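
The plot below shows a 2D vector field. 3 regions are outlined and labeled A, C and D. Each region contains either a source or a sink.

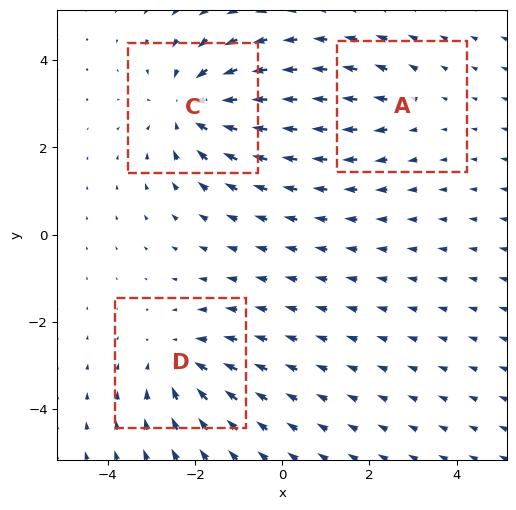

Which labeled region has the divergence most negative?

Divergence at each region's feature centre — A: about +2, C: about -4, D: about -3. Region C is most negative.

C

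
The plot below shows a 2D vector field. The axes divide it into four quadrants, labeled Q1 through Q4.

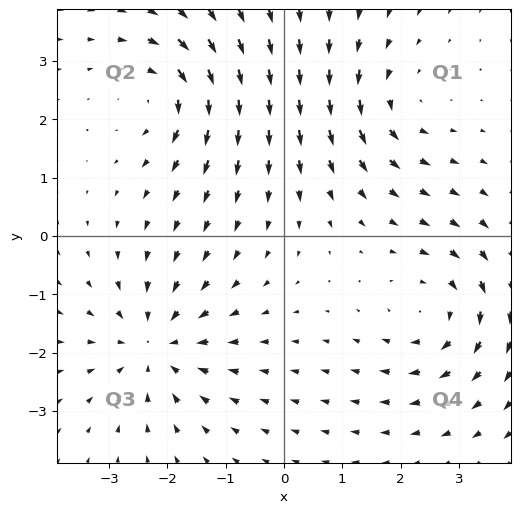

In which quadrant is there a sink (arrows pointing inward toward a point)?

The sink sits at approximately (-2.2, -1.9), which lies in quadrant Q3. The divergence there is about -4, negative as expected for a sink.

Q3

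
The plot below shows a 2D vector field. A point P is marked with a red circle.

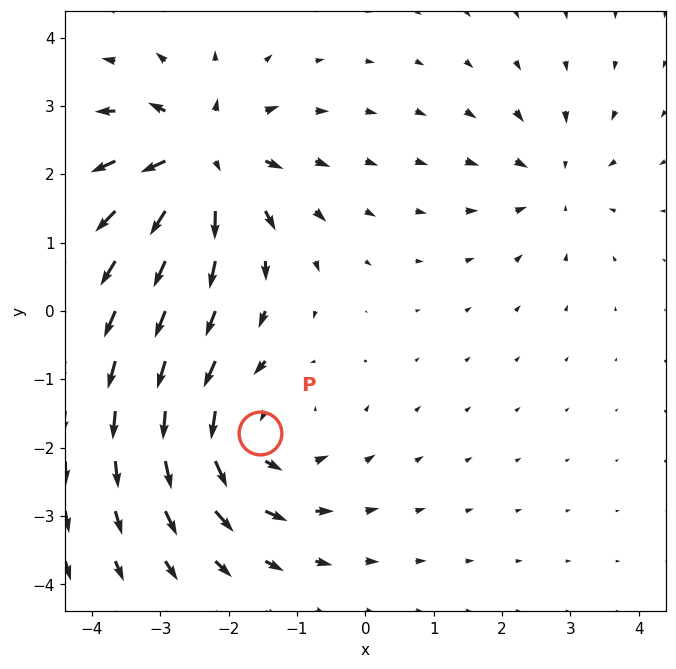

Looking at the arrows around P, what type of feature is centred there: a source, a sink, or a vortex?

vortex

At P (-1.5, -1.8) the arrows circulate counterclockwise. Divergence ≈0, curl about +4 — near-zero divergence with nonzero curl is a vortex.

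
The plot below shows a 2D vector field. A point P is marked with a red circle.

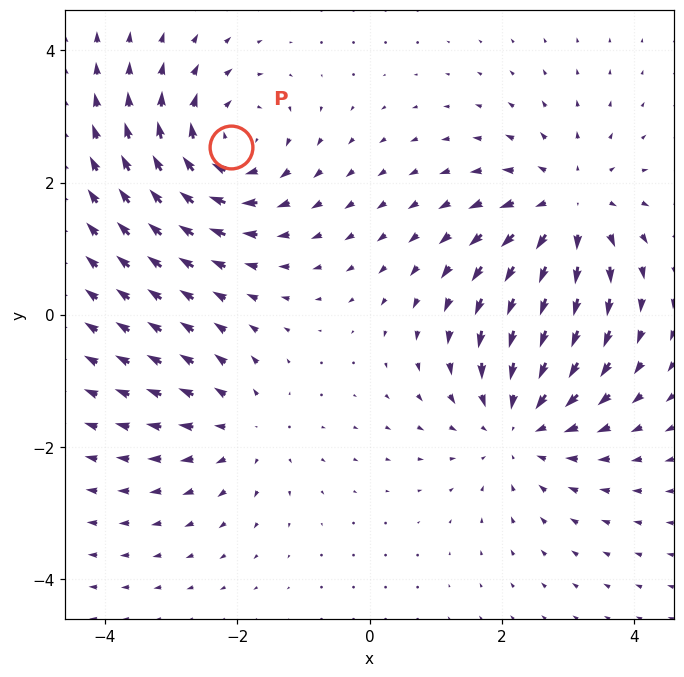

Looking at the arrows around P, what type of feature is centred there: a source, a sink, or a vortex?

At P (-2.1, 2.5) the arrows circulate clockwise. Divergence ≈0, curl about -5 — near-zero divergence with nonzero curl is a vortex.

vortex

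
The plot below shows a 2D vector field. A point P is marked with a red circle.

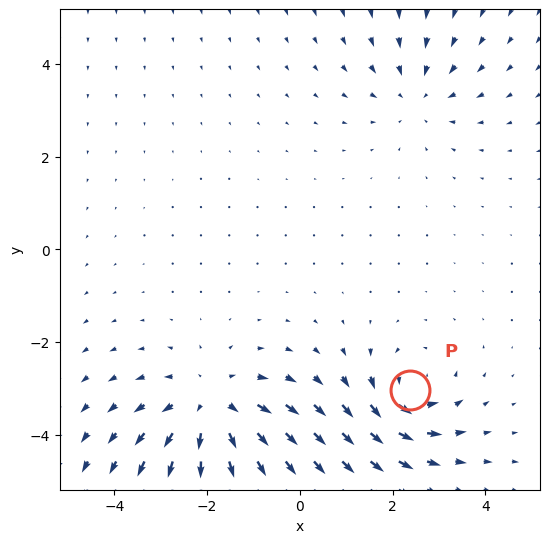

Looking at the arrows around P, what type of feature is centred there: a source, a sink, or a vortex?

vortex

At P (2.4, -3.0) the arrows circulate counterclockwise. Divergence ≈0, curl about +4 — near-zero divergence with nonzero curl is a vortex.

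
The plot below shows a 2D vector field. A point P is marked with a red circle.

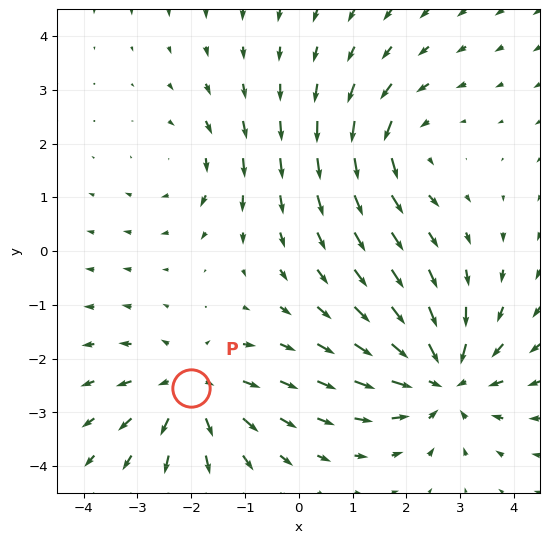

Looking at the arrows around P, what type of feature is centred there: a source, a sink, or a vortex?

At P (-2.0, -2.6) the arrows spread outward. Divergence about +4, curl ≈0 — positive divergence with near-zero curl is a source.

source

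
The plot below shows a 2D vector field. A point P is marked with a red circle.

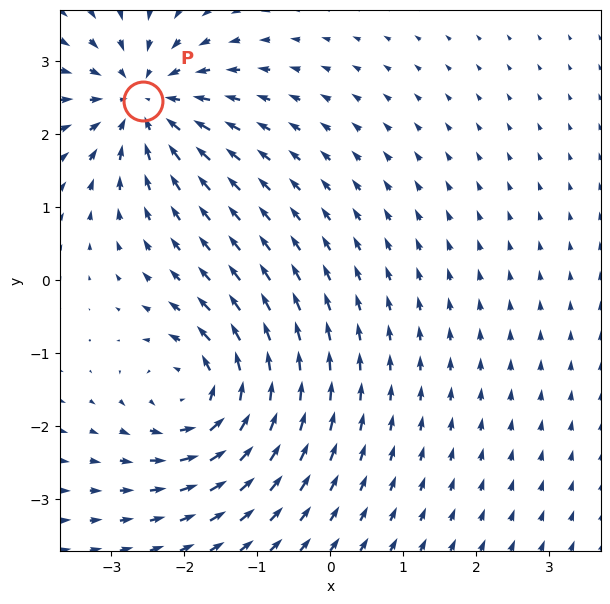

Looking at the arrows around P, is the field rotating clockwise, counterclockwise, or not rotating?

Near P at (-2.6, 2.4) the arrows show no circulation. The curl there is ≈0.

not rotating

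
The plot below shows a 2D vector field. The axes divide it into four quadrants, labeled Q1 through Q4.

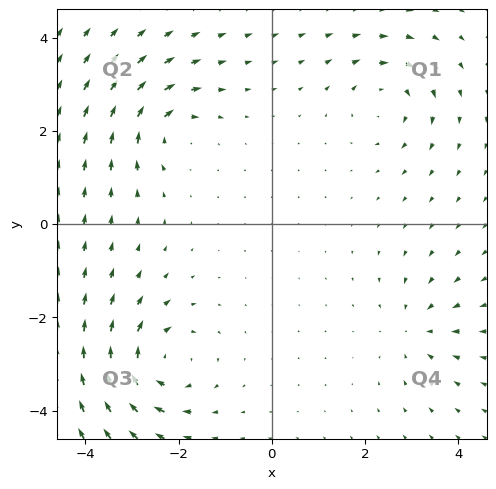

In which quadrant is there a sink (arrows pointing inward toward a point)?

Q4

The sink sits at approximately (3.1, -2.3), which lies in quadrant Q4. The divergence there is about -3, negative as expected for a sink.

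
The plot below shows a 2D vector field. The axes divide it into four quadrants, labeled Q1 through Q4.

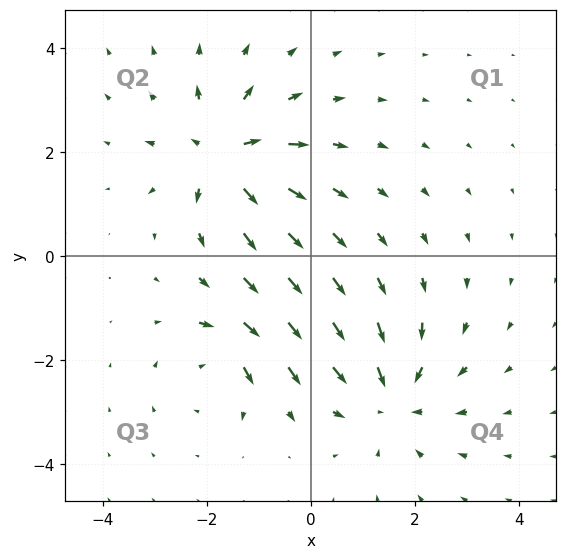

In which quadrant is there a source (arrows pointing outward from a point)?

Q2

The source sits at approximately (-1.7, 1.9), which lies in quadrant Q2. The divergence there is about +6, positive as expected for a source.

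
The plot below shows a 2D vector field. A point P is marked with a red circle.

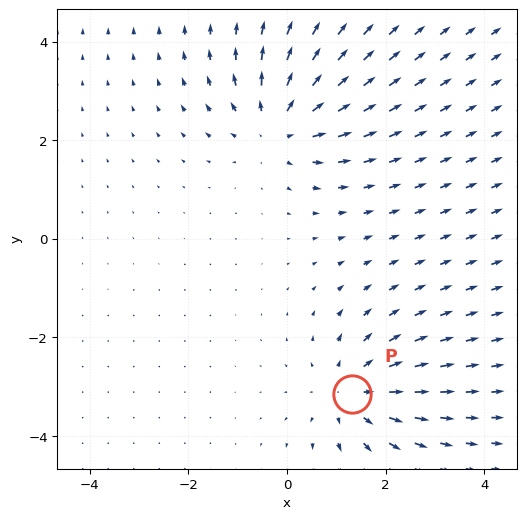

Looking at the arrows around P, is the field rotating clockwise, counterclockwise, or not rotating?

Near P at (1.3, -3.1) the arrows show no circulation. The curl there is ≈0.

not rotating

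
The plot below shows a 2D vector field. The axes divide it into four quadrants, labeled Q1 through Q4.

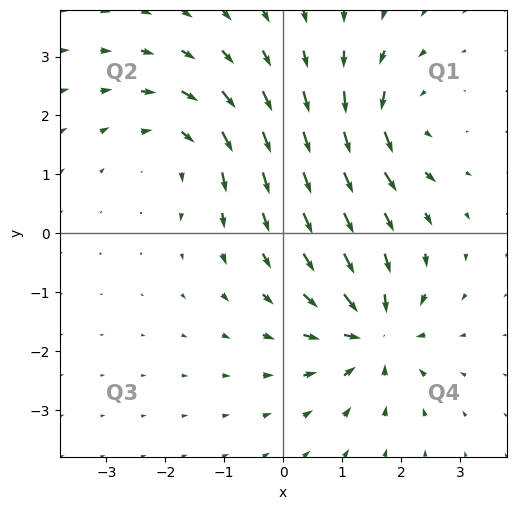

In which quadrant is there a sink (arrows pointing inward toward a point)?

Q4

The sink sits at approximately (1.5, -1.7), which lies in quadrant Q4. The divergence there is about -6, negative as expected for a sink.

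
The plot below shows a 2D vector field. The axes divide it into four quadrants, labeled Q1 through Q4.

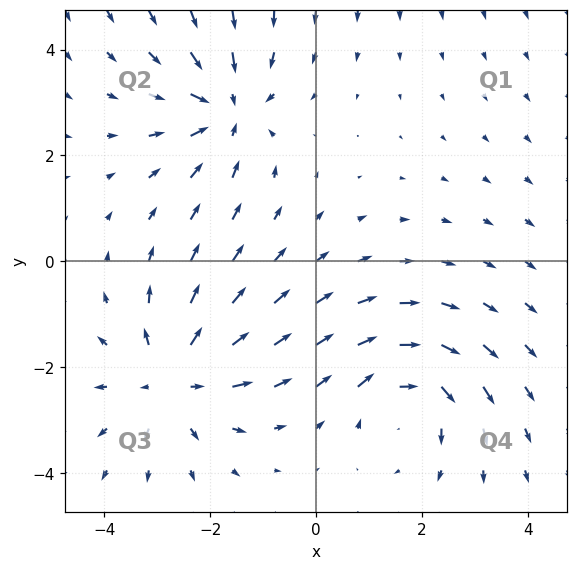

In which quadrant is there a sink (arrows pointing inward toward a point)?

Q2

The sink sits at approximately (-1.7, 2.9), which lies in quadrant Q2. The divergence there is about -4, negative as expected for a sink.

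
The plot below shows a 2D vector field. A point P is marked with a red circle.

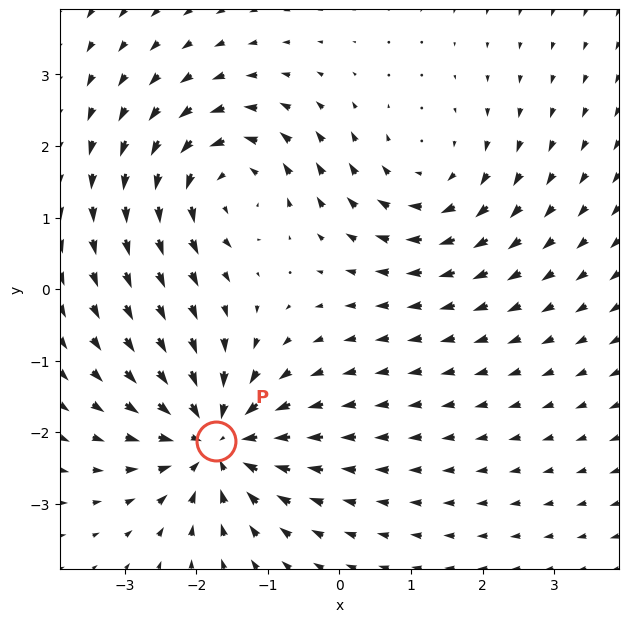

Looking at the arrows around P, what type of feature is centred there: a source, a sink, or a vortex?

sink

At P (-1.7, -2.1) the arrows converge inward. Divergence about -5, curl ≈0 — negative divergence with near-zero curl is a sink.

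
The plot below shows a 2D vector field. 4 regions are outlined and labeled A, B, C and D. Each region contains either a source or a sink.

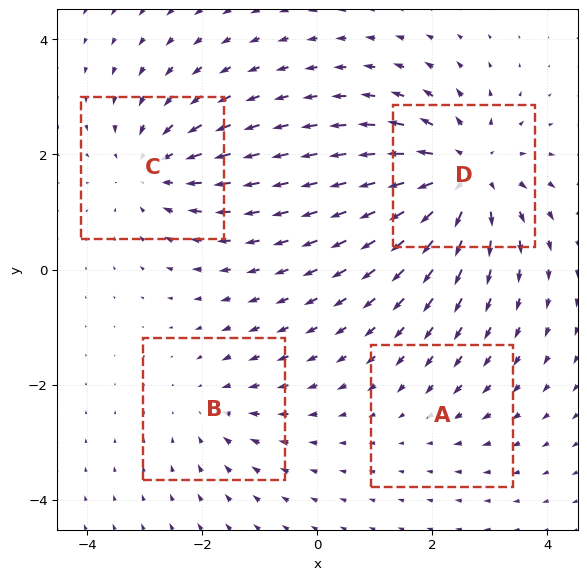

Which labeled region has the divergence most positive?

Divergence at each region's feature centre — A: about -2, B: about -3, C: about -4, D: about +7. Region D is most positive.

D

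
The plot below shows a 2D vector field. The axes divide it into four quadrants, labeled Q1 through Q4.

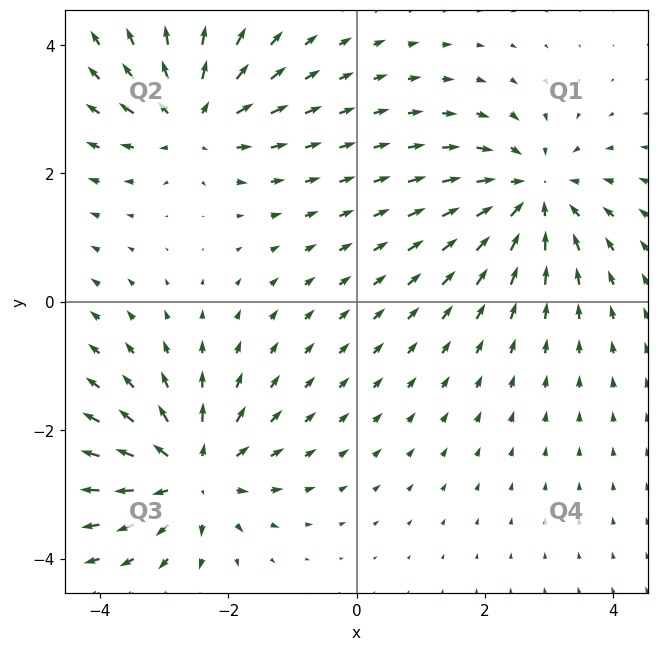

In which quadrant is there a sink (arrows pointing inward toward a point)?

Q1

The sink sits at approximately (2.8, 1.7), which lies in quadrant Q1. The divergence there is about -5, negative as expected for a sink.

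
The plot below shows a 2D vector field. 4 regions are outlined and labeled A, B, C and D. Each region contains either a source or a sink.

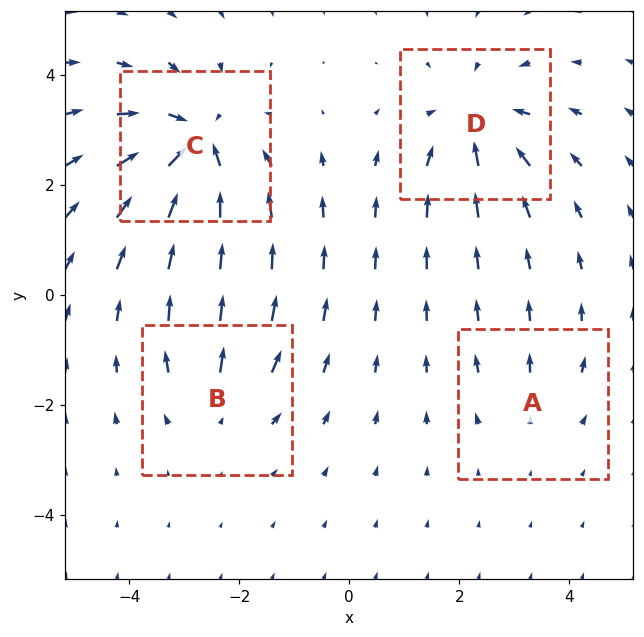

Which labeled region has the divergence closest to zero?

A

Divergence at each region's feature centre — A: about +2, B: about +3, C: about -7, D: about -5. Region A is closest to zero.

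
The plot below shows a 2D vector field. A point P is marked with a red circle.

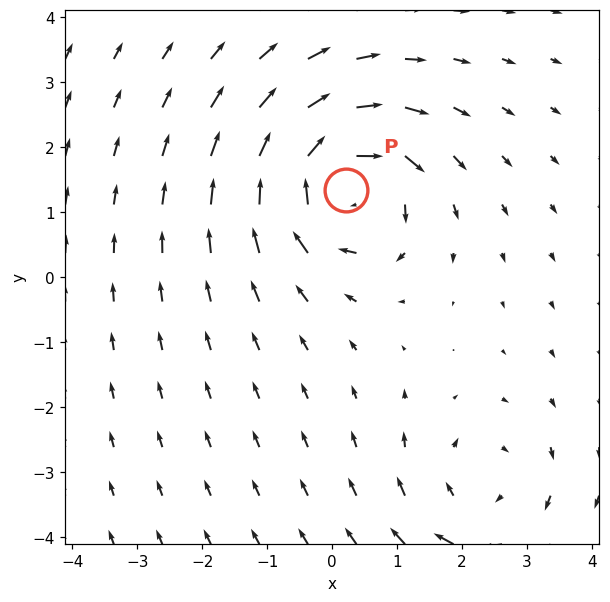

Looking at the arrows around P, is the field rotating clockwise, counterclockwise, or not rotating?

clockwise

Near P at (0.2, 1.4) the arrows circulate clockwise. The curl (z-component) there is about -6; negative curl means clockwise rotation.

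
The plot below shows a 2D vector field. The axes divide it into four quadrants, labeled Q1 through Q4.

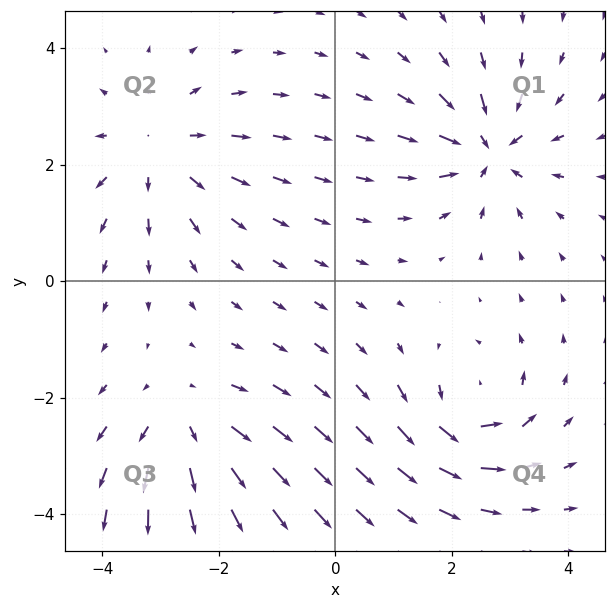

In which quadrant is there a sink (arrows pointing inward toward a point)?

Q1

The sink sits at approximately (2.6, 2.3), which lies in quadrant Q1. The divergence there is about -5, negative as expected for a sink.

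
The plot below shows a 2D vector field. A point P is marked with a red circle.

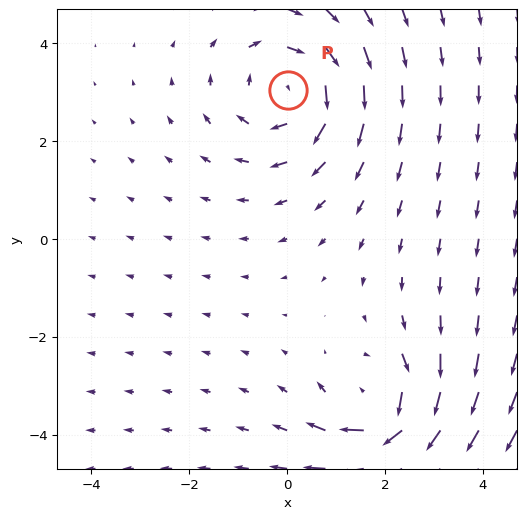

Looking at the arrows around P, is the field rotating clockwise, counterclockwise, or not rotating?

clockwise

Near P at (0.0, 3.0) the arrows circulate clockwise. The curl (z-component) there is about -3; negative curl means clockwise rotation.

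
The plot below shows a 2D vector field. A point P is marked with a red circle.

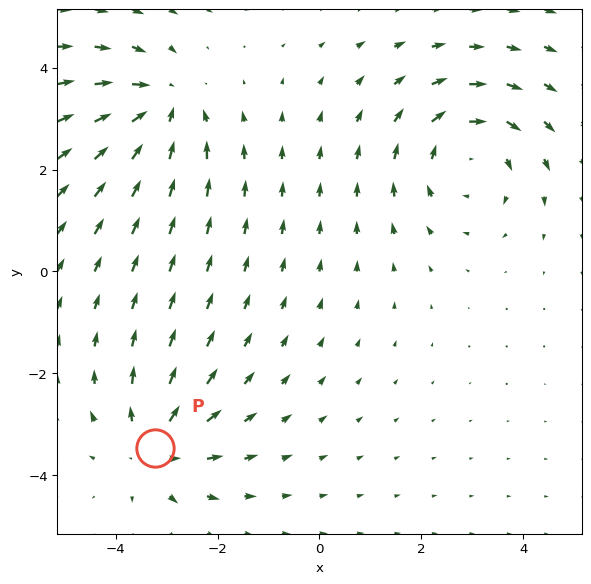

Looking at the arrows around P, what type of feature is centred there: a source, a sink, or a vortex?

source

At P (-3.2, -3.5) the arrows spread outward. Divergence about +4, curl ≈0 — positive divergence with near-zero curl is a source.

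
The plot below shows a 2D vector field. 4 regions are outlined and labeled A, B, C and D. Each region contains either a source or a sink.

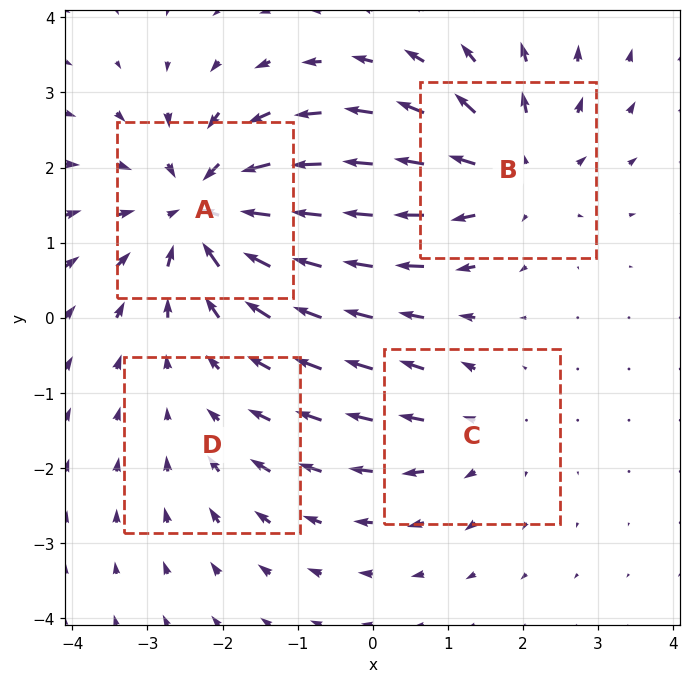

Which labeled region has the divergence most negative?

A

Divergence at each region's feature centre — A: about -7, B: about +5, C: about +3, D: about -2. Region A is most negative.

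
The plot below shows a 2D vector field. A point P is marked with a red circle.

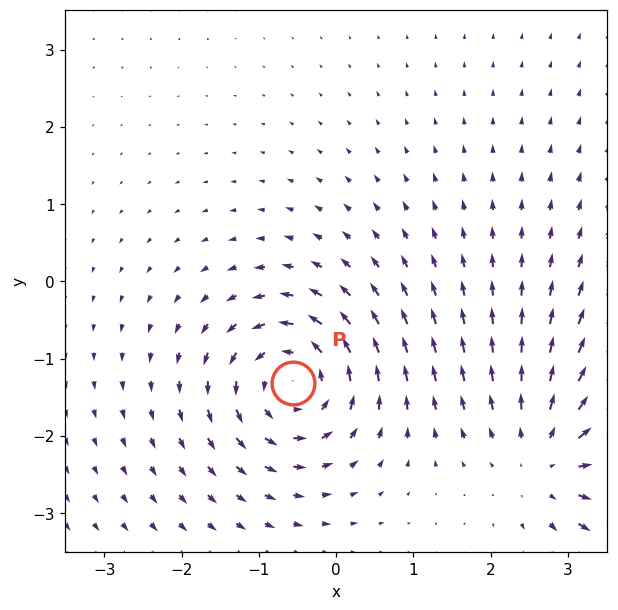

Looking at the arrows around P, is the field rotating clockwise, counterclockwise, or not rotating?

Near P at (-0.6, -1.3) the arrows circulate counterclockwise. The curl (z-component) there is about +7; positive curl means counterclockwise rotation.

counterclockwise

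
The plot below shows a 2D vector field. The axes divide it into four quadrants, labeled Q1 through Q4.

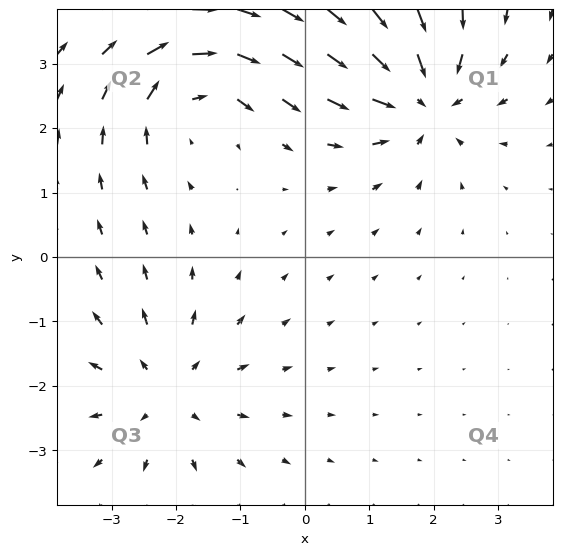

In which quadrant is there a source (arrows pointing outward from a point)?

Q3

The source sits at approximately (-2.2, -2.1), which lies in quadrant Q3. The divergence there is about +4, positive as expected for a source.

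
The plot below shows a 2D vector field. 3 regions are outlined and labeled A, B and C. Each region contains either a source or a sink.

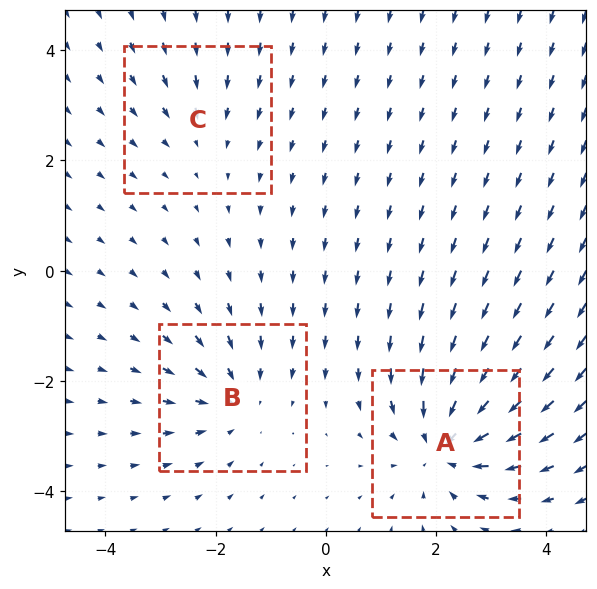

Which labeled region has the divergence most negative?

A

Divergence at each region's feature centre — A: about -5, B: about -3, C: about -2. Region A is most negative.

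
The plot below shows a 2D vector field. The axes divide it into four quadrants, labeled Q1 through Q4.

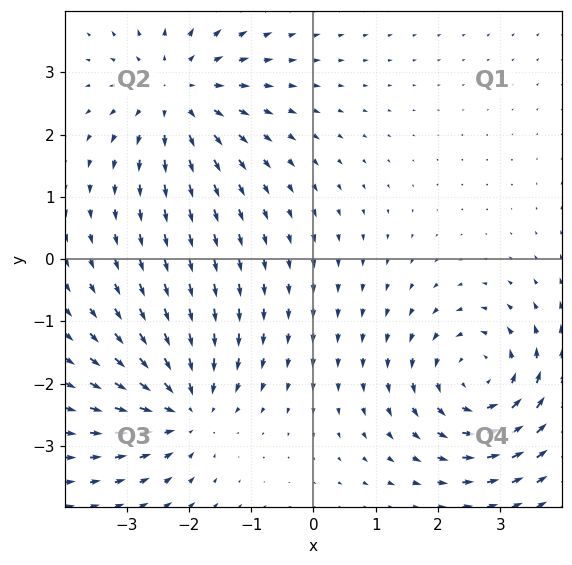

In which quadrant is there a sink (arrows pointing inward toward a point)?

Q3

The sink sits at approximately (-2.1, -2.4), which lies in quadrant Q3. The divergence there is about -3, negative as expected for a sink.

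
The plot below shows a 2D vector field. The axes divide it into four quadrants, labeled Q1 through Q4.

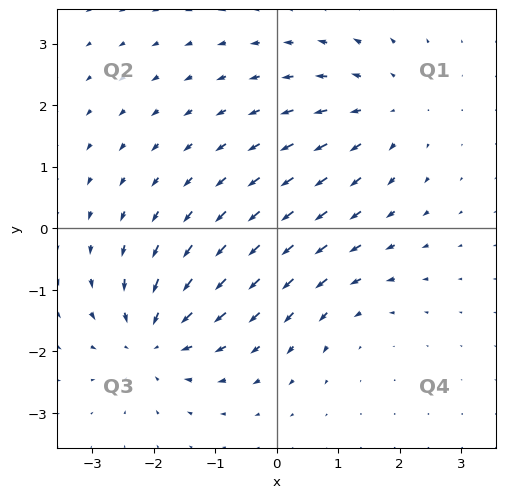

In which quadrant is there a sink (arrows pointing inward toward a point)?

The sink sits at approximately (-2.0, -1.8), which lies in quadrant Q3. The divergence there is about -6, negative as expected for a sink.

Q3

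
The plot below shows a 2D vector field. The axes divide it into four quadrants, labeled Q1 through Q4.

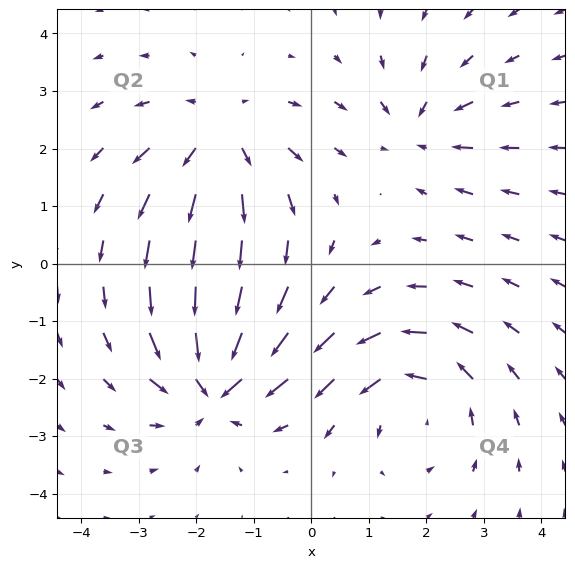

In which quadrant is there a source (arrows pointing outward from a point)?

The source sits at approximately (-1.6, 2.2), which lies in quadrant Q2. The divergence there is about +4, positive as expected for a source.

Q2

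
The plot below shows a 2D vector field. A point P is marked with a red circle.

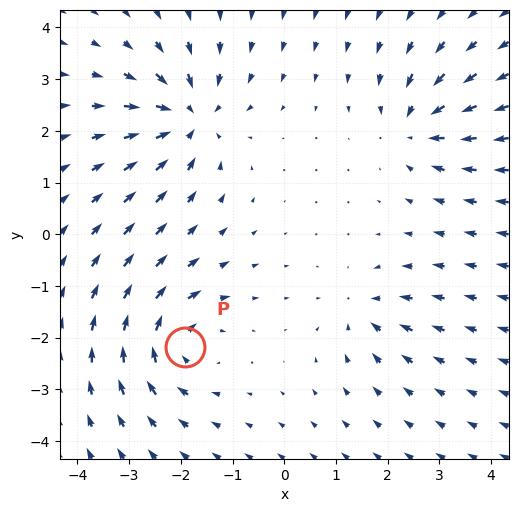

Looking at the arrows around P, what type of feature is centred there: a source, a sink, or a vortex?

At P (-1.9, -2.2) the arrows circulate clockwise. Divergence ≈0, curl about -5 — near-zero divergence with nonzero curl is a vortex.

vortex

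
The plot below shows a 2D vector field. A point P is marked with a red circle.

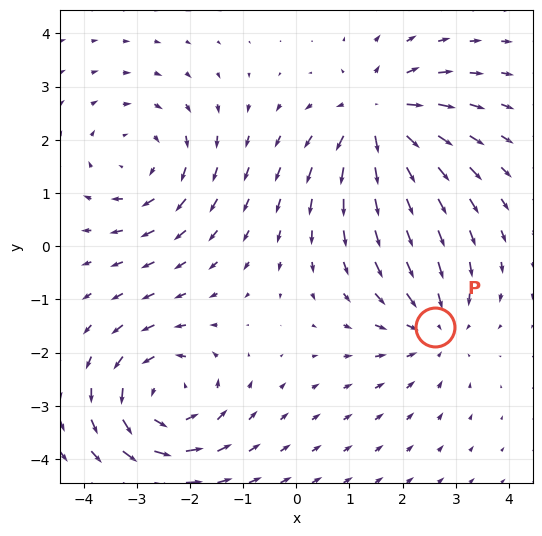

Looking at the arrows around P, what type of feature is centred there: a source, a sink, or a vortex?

sink

At P (2.6, -1.5) the arrows converge inward. Divergence about -3, curl ≈0 — negative divergence with near-zero curl is a sink.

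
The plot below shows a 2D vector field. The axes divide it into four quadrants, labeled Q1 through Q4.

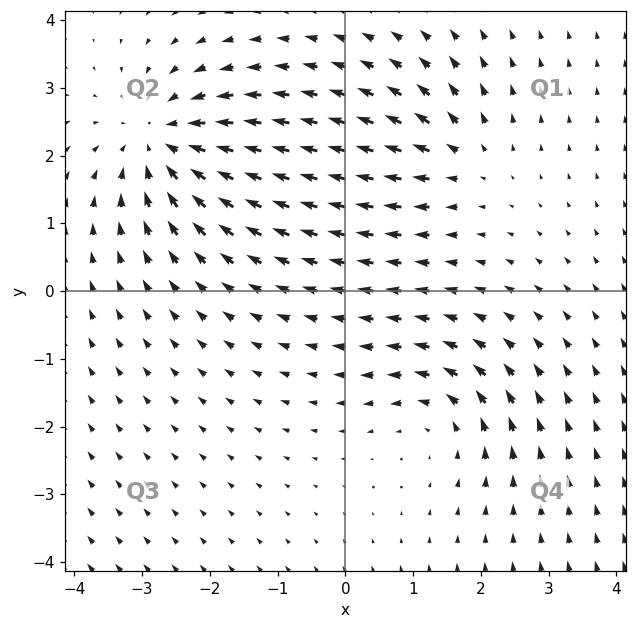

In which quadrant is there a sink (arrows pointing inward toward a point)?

The sink sits at approximately (-2.7, 2.2), which lies in quadrant Q2. The divergence there is about -5, negative as expected for a sink.

Q2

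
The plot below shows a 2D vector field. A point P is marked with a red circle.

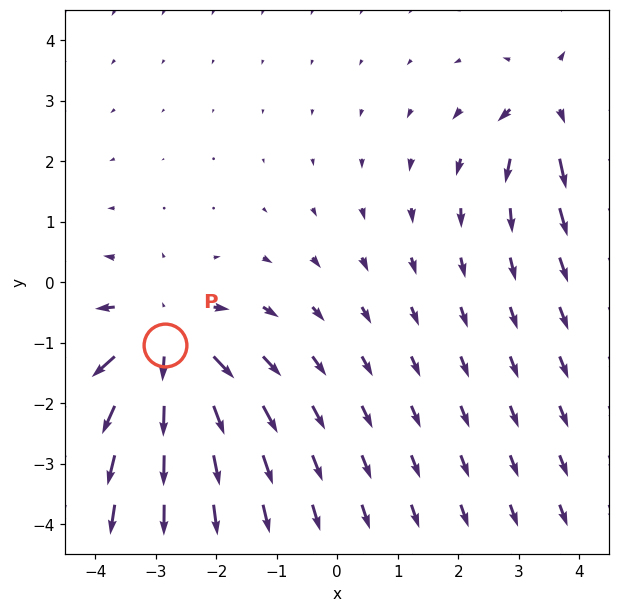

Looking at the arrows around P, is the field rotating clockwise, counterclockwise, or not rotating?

not rotating

Near P at (-2.9, -1.0) the arrows show no circulation. The curl there is ≈0.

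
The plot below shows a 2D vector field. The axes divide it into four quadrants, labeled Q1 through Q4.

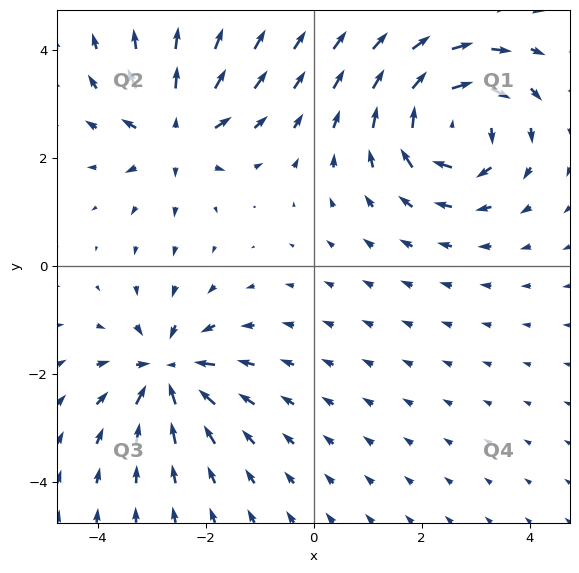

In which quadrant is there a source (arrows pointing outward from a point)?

The source sits at approximately (-2.6, 2.5), which lies in quadrant Q2. The divergence there is about +5, positive as expected for a source.

Q2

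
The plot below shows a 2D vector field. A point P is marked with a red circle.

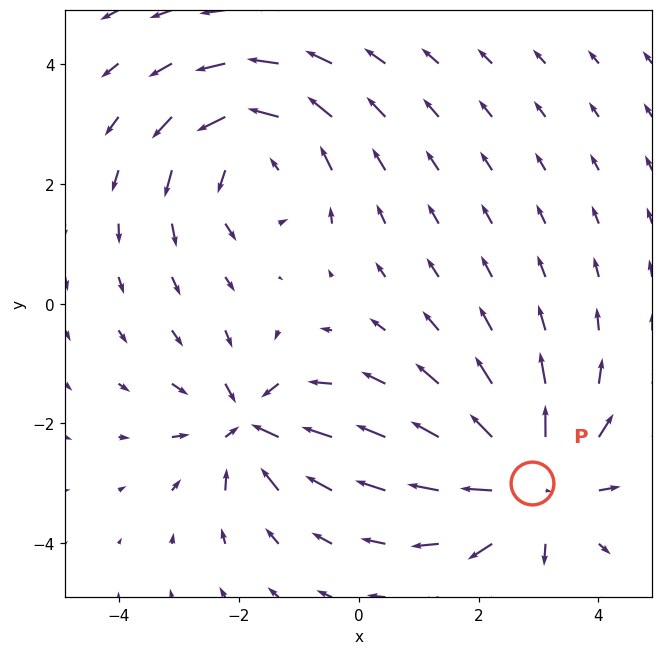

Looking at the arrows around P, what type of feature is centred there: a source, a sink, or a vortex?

source

At P (2.9, -3.0) the arrows spread outward. Divergence about +5, curl ≈0 — positive divergence with near-zero curl is a source.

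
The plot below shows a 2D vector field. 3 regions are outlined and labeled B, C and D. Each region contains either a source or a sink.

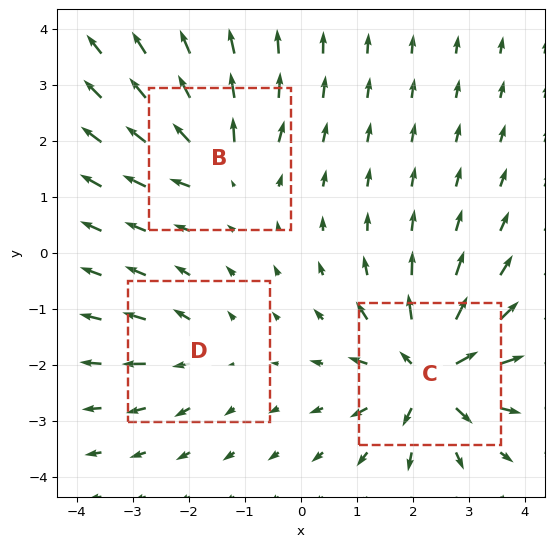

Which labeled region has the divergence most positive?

Divergence at each region's feature centre — B: about +4, C: about +6, D: about +3. Region C is most positive.

C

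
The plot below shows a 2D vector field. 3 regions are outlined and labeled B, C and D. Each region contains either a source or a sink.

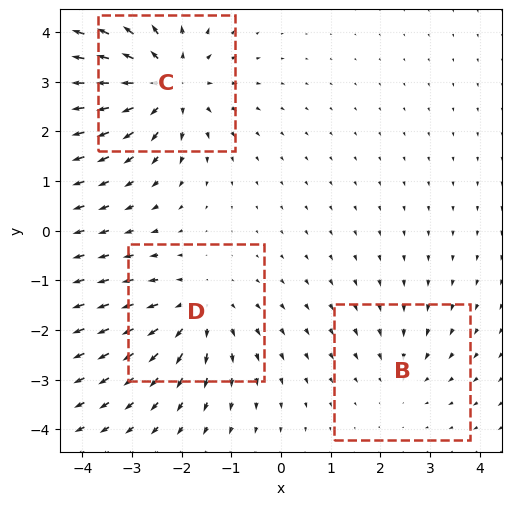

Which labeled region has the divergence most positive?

C

Divergence at each region's feature centre — B: about -2, C: about +5, D: about +3. Region C is most positive.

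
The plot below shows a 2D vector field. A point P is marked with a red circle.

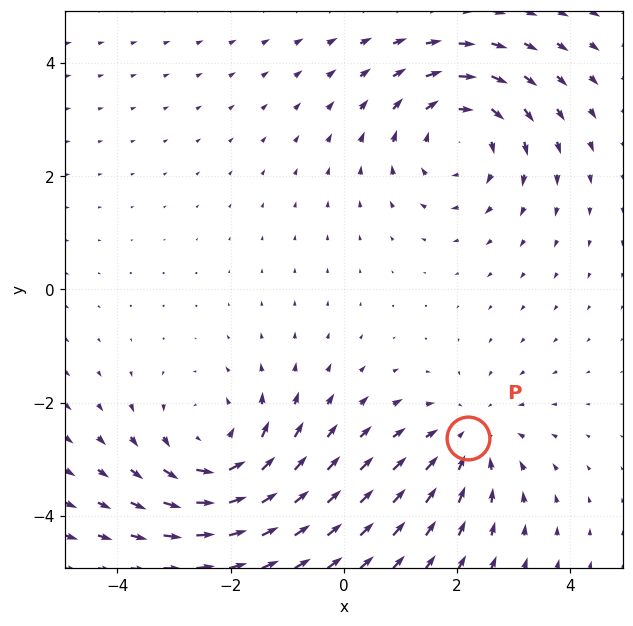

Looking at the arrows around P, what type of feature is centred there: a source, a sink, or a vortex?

At P (2.2, -2.6) the arrows converge inward. Divergence about -3, curl ≈0 — negative divergence with near-zero curl is a sink.

sink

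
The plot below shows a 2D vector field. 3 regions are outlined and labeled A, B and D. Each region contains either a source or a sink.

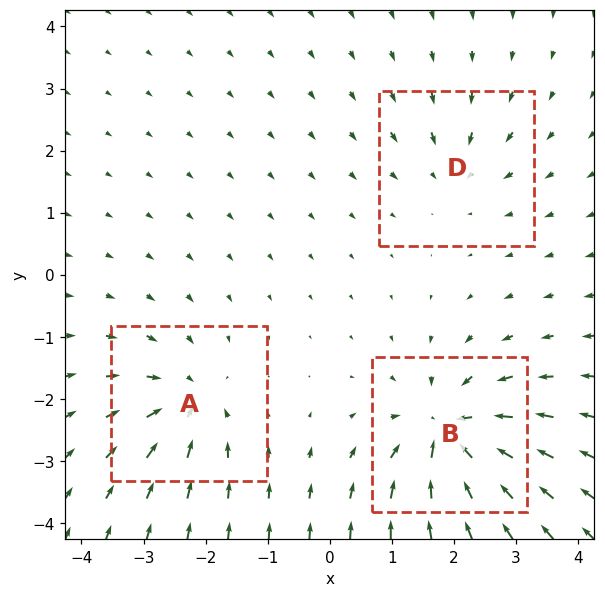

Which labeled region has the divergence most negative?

B

Divergence at each region's feature centre — A: about -4, B: about -6, D: about -3. Region B is most negative.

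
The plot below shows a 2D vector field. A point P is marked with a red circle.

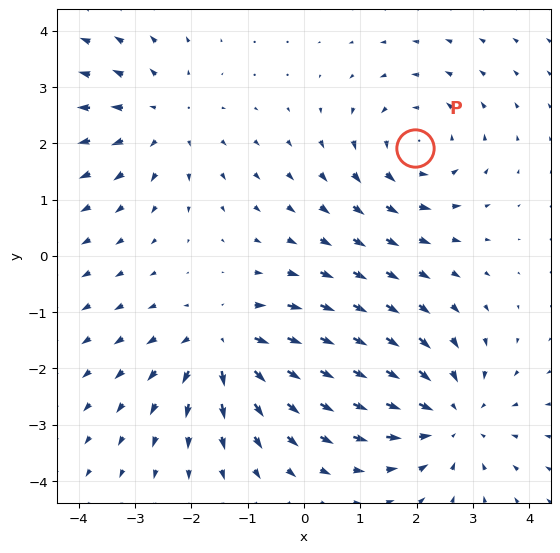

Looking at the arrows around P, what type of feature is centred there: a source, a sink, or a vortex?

vortex

At P (2.0, 1.9) the arrows circulate counterclockwise. Divergence ≈0, curl about +3 — near-zero divergence with nonzero curl is a vortex.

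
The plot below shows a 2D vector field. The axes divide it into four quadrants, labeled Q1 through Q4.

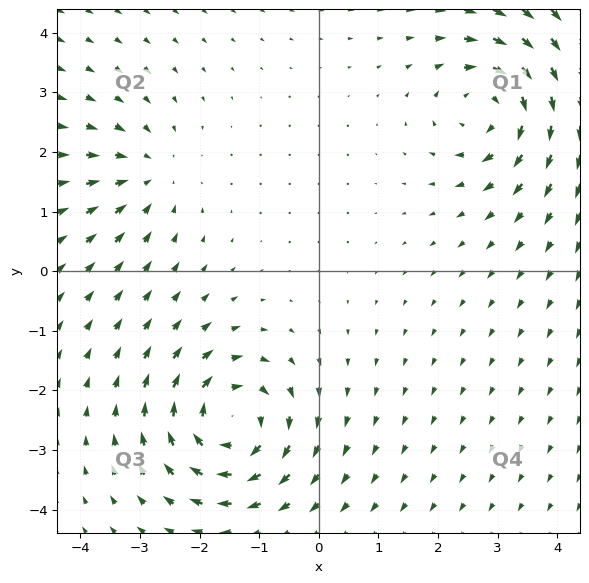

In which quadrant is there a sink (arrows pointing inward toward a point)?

Q2

The sink sits at approximately (-2.9, 1.6), which lies in quadrant Q2. The divergence there is about -3, negative as expected for a sink.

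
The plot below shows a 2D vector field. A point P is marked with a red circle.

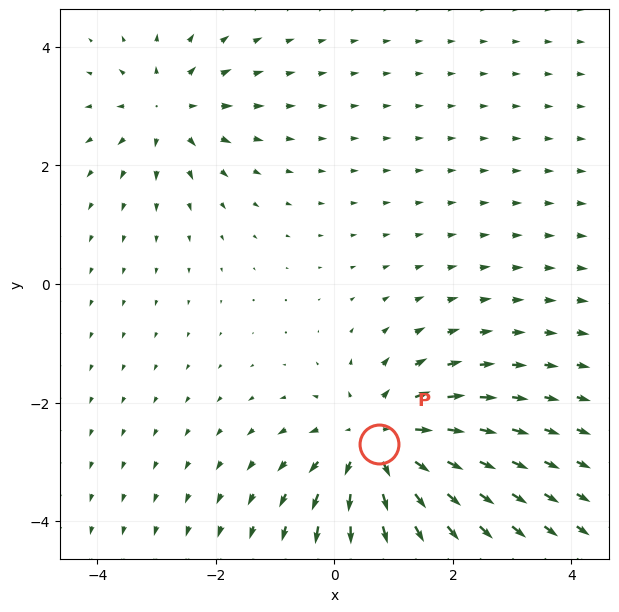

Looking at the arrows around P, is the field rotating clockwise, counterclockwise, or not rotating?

Near P at (0.8, -2.7) the arrows show no circulation. The curl there is ≈0.

not rotating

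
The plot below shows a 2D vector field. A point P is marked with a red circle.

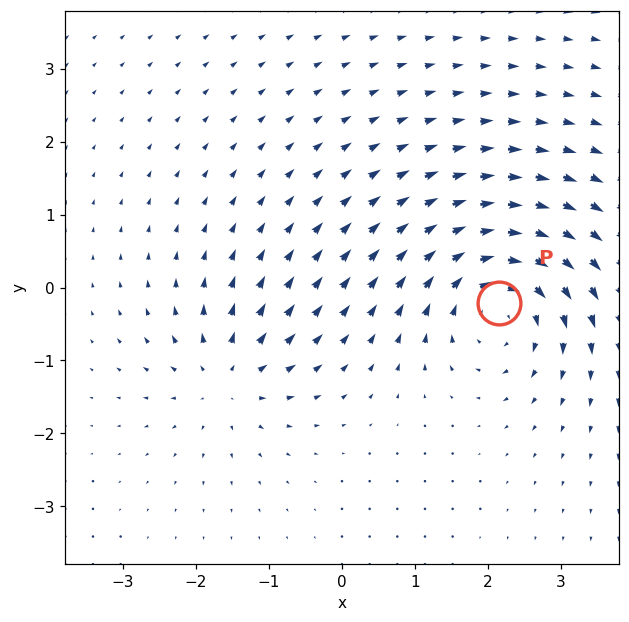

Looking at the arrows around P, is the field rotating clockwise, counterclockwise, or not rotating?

Near P at (2.2, -0.2) the arrows circulate clockwise. The curl (z-component) there is about -6; negative curl means clockwise rotation.

clockwise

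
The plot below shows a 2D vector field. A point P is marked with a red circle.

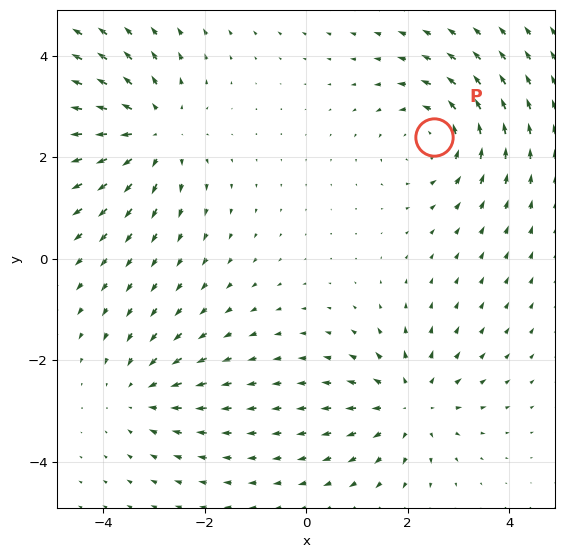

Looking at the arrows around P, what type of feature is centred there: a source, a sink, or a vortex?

At P (2.5, 2.4) the arrows circulate counterclockwise. Divergence ≈0, curl about +4 — near-zero divergence with nonzero curl is a vortex.

vortex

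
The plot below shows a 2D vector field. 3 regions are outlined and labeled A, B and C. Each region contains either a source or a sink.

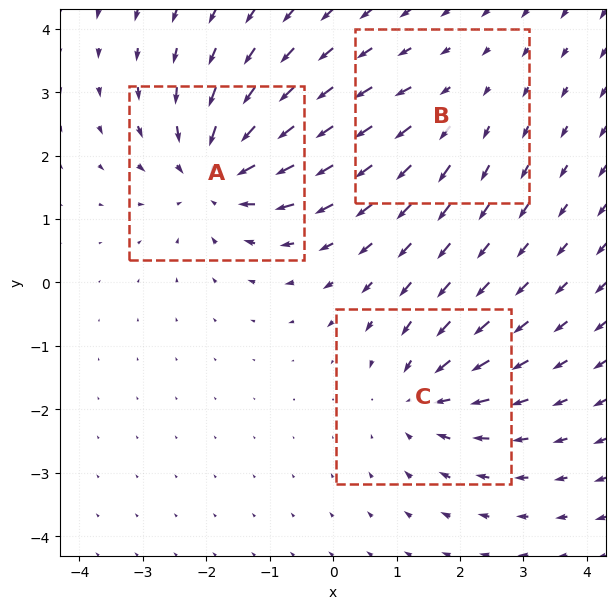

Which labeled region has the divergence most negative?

A

Divergence at each region's feature centre — A: about -5, B: about +2, C: about -3. Region A is most negative.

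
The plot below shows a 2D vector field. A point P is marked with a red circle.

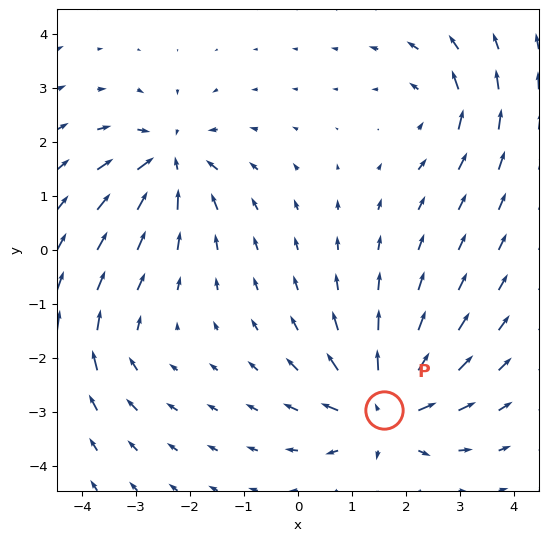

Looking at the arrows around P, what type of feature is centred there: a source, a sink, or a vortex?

At P (1.6, -3.0) the arrows spread outward. Divergence about +6, curl ≈0 — positive divergence with near-zero curl is a source.

source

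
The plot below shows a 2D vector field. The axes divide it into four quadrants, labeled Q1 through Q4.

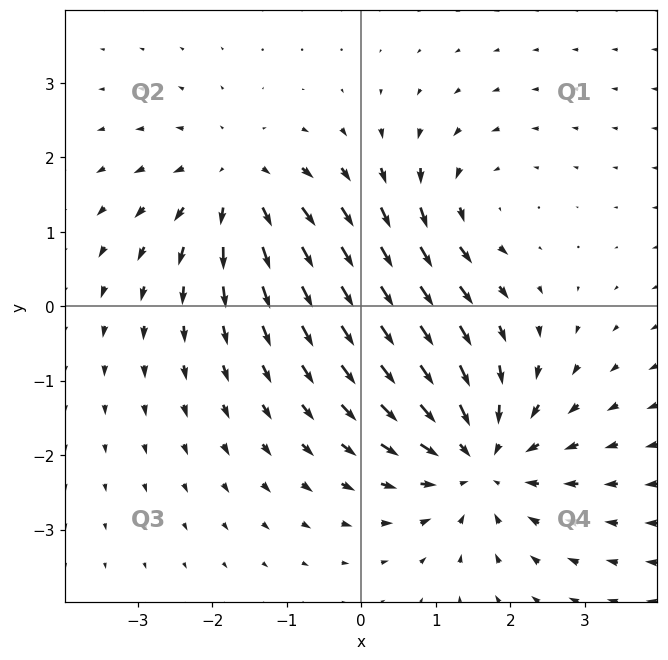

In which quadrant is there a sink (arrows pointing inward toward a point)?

Q4

The sink sits at approximately (1.6, -2.1), which lies in quadrant Q4. The divergence there is about -4, negative as expected for a sink.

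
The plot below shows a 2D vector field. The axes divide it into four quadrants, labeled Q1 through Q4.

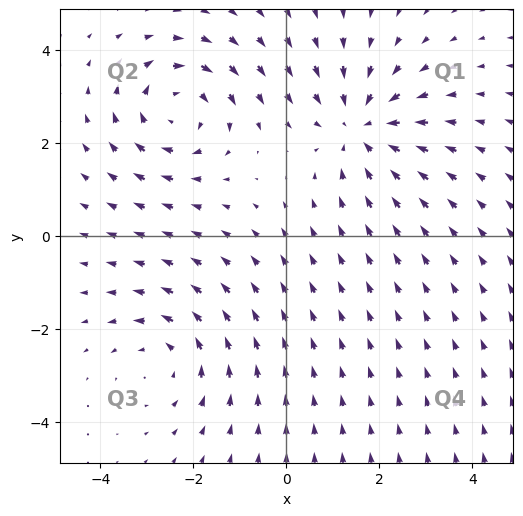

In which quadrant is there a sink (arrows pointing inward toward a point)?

Q1

The sink sits at approximately (1.6, 2.3), which lies in quadrant Q1. The divergence there is about -4, negative as expected for a sink.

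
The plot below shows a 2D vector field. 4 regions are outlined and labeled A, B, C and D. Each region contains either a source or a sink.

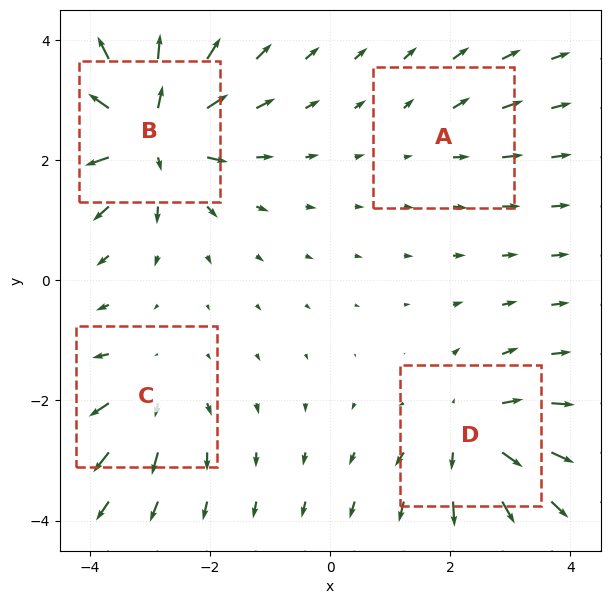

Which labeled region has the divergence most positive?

Divergence at each region's feature centre — A: about +2, B: about +8, C: about +4, D: about +6. Region B is most positive.

B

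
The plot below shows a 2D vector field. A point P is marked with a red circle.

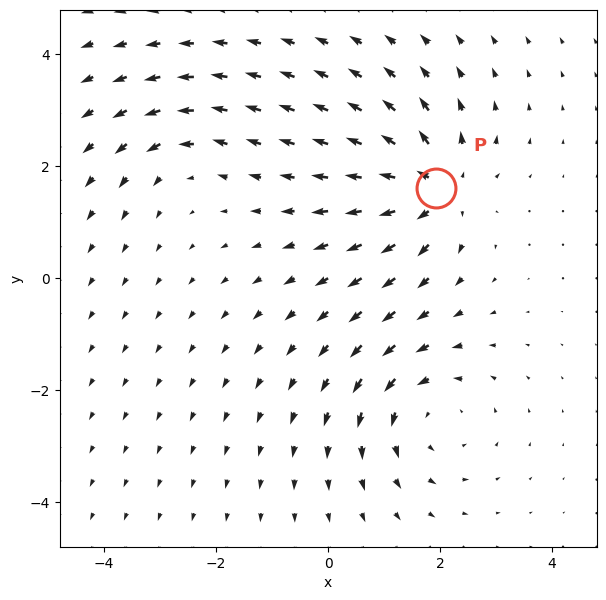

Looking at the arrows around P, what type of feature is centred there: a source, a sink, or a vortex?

At P (1.9, 1.6) the arrows spread outward. Divergence about +6, curl ≈0 — positive divergence with near-zero curl is a source.

source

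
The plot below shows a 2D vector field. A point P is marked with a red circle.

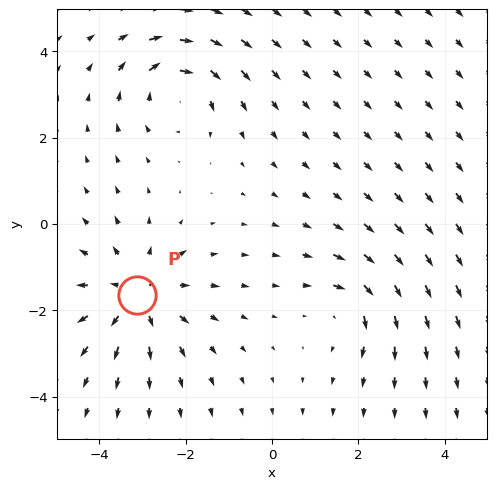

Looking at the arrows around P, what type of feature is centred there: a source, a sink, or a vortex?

source

At P (-3.1, -1.6) the arrows spread outward. Divergence about +4, curl ≈0 — positive divergence with near-zero curl is a source.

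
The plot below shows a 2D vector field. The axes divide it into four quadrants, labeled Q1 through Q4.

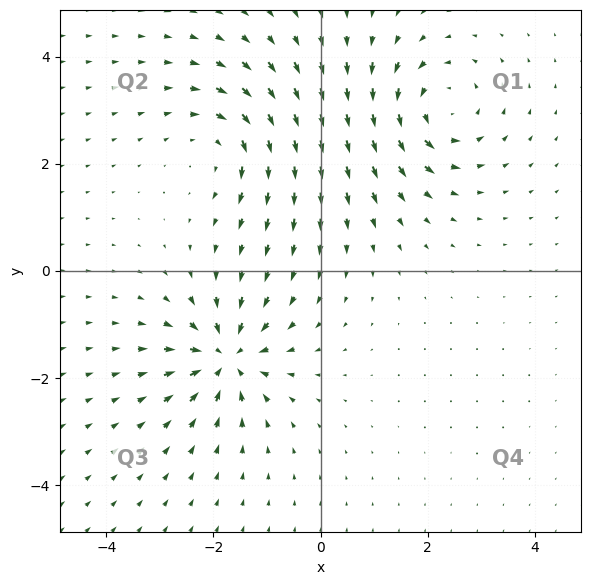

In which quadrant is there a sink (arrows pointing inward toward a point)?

The sink sits at approximately (-1.8, -1.6), which lies in quadrant Q3. The divergence there is about -6, negative as expected for a sink.

Q3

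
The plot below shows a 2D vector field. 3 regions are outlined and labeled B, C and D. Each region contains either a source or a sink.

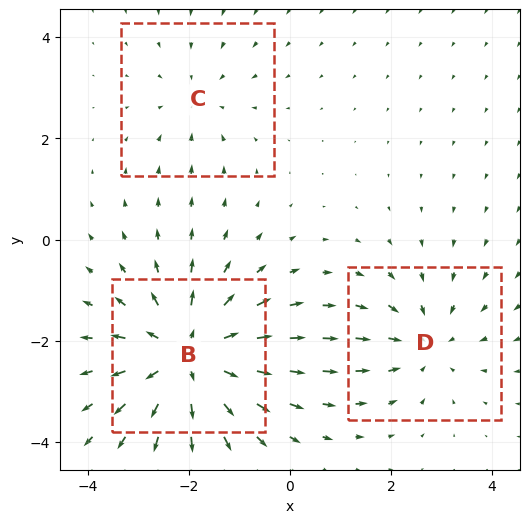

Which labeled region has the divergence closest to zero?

C

Divergence at each region's feature centre — B: about +5, C: about -2, D: about -3. Region C is closest to zero.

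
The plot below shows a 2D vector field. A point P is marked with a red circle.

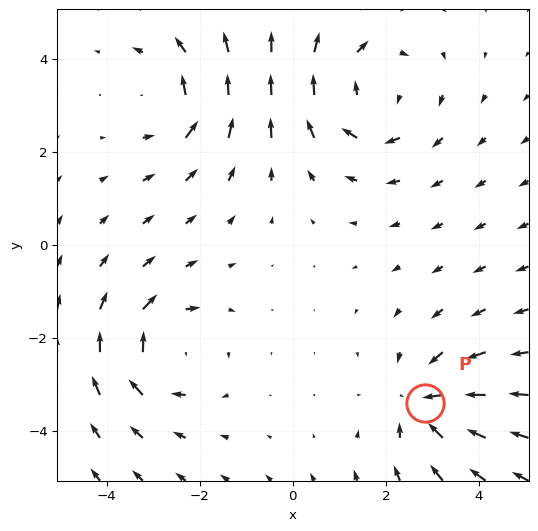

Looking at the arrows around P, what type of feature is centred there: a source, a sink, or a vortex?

sink

At P (2.9, -3.4) the arrows converge inward. Divergence about -5, curl ≈0 — negative divergence with near-zero curl is a sink.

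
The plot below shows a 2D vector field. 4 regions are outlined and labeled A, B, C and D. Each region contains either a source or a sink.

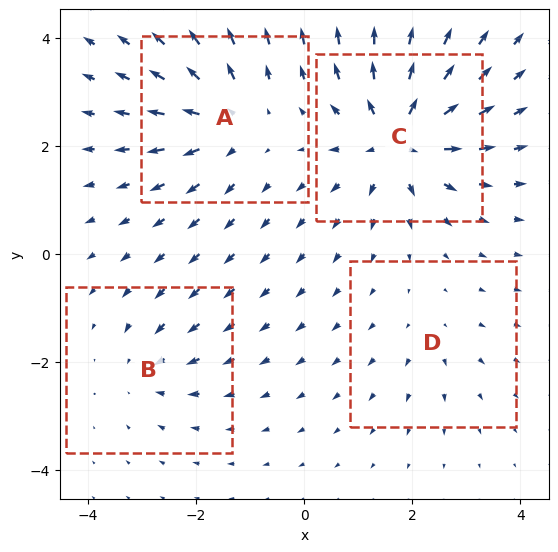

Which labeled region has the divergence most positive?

C

Divergence at each region's feature centre — A: about +6, B: about -4, C: about +8, D: about +2. Region C is most positive.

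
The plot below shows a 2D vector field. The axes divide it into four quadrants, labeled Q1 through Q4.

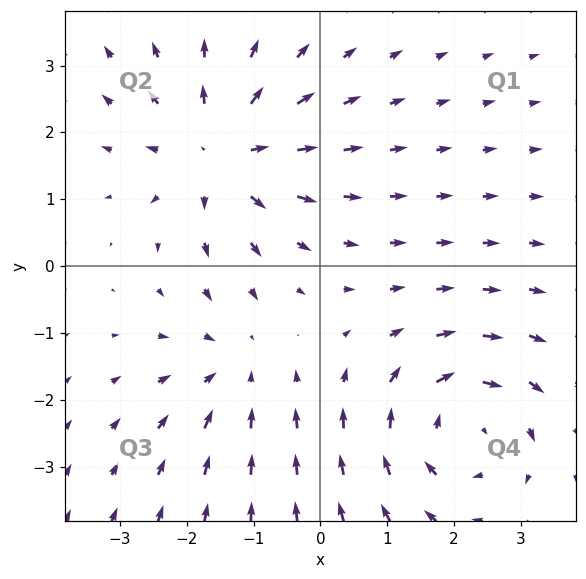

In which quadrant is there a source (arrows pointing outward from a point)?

Q2

The source sits at approximately (-1.5, 1.7), which lies in quadrant Q2. The divergence there is about +4, positive as expected for a source.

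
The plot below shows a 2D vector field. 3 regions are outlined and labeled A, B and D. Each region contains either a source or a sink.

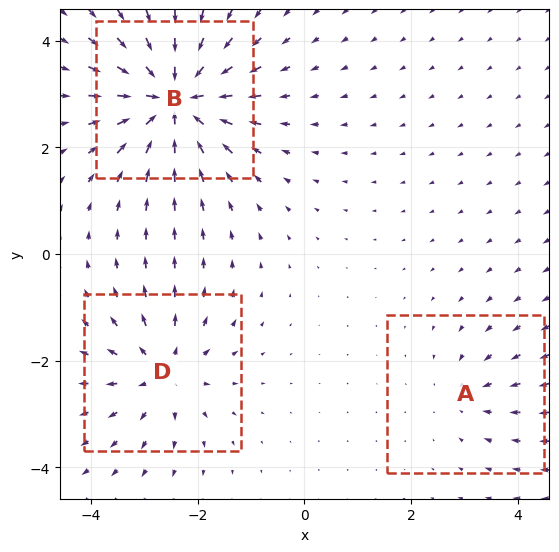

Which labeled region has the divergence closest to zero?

Divergence at each region's feature centre — A: about -2, B: about -6, D: about +4. Region A is closest to zero.

A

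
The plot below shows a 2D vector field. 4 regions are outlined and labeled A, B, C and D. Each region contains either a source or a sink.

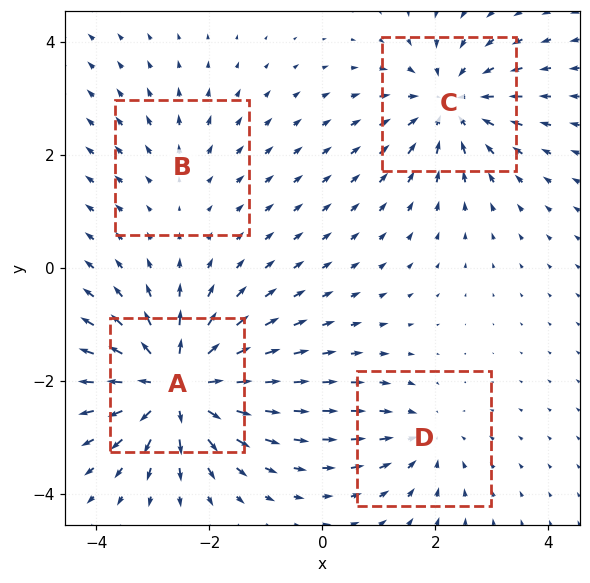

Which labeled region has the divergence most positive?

A

Divergence at each region's feature centre — A: about +8, B: about +2, C: about -5, D: about -4. Region A is most positive.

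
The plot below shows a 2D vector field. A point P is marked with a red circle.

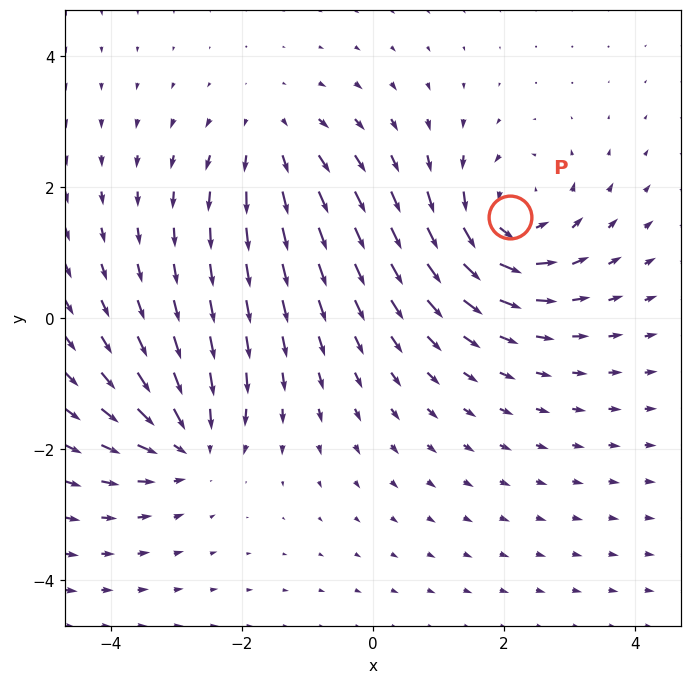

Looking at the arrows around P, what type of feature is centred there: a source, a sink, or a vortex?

vortex

At P (2.1, 1.5) the arrows circulate counterclockwise. Divergence ≈0, curl about +5 — near-zero divergence with nonzero curl is a vortex.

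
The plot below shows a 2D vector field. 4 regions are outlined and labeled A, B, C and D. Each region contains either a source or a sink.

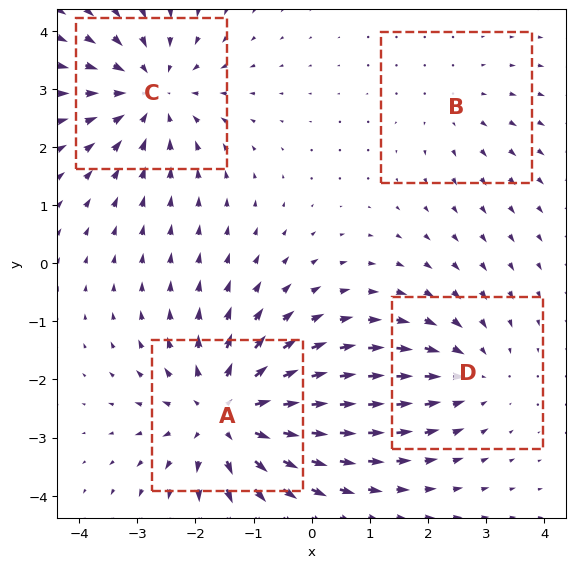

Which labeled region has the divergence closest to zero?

Divergence at each region's feature centre — A: about +6, B: about +2, C: about -4, D: about -3. Region B is closest to zero.

B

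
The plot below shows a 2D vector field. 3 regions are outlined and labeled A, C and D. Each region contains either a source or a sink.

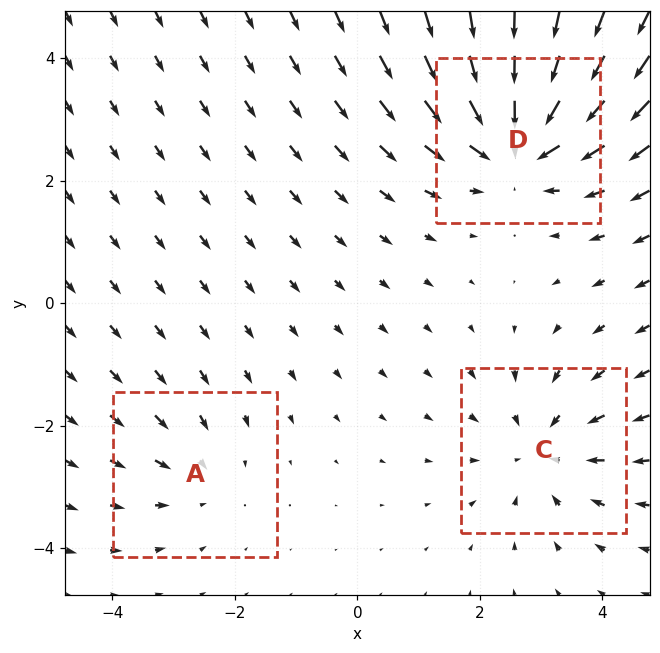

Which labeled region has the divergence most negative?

Divergence at each region's feature centre — A: about -2, C: about -3, D: about -4. Region D is most negative.

D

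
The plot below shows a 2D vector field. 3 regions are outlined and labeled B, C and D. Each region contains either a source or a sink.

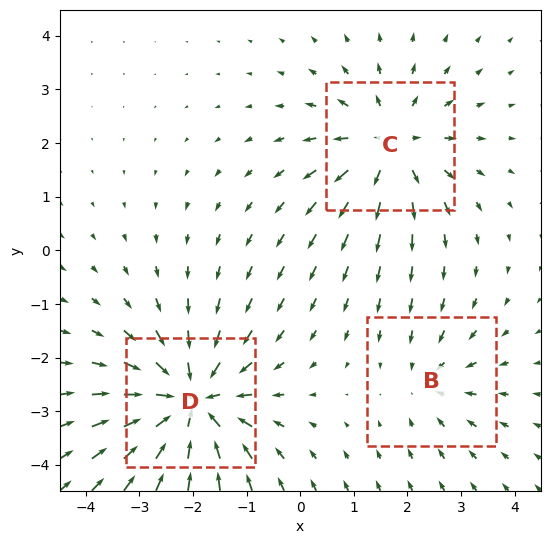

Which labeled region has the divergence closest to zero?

Divergence at each region's feature centre — B: about -2, C: about +3, D: about -5. Region B is closest to zero.

B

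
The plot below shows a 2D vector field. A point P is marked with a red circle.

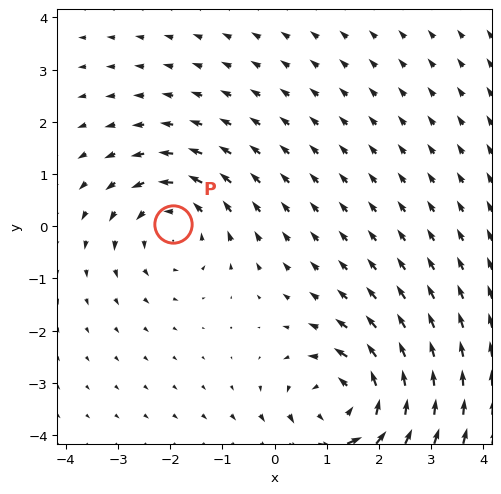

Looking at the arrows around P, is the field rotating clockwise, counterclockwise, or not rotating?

Near P at (-1.9, 0.0) the arrows circulate counterclockwise. The curl (z-component) there is about +3; positive curl means counterclockwise rotation.

counterclockwise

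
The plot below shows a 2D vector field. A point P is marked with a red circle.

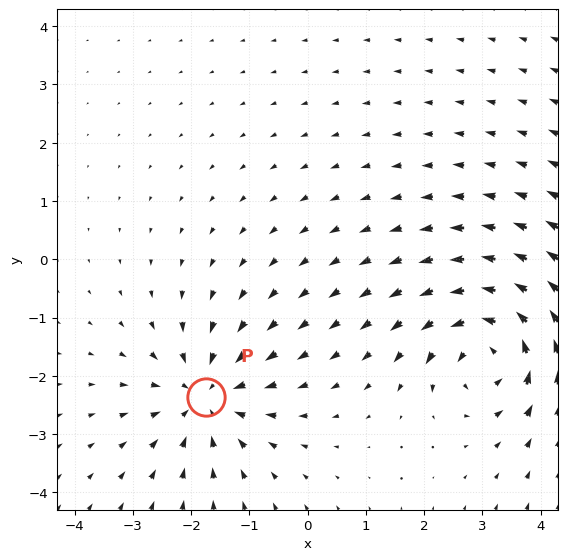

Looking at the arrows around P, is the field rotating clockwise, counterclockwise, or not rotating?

Near P at (-1.7, -2.4) the arrows show no circulation. The curl there is ≈0.

not rotating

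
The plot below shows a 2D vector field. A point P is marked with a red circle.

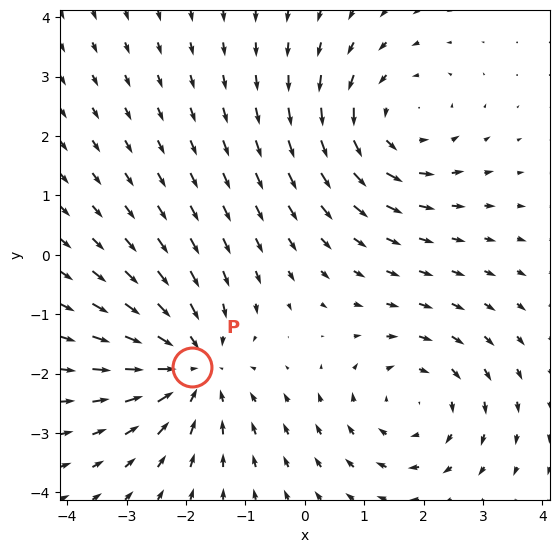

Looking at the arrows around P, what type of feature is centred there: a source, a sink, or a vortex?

sink

At P (-1.9, -1.9) the arrows converge inward. Divergence about -4, curl ≈0 — negative divergence with near-zero curl is a sink.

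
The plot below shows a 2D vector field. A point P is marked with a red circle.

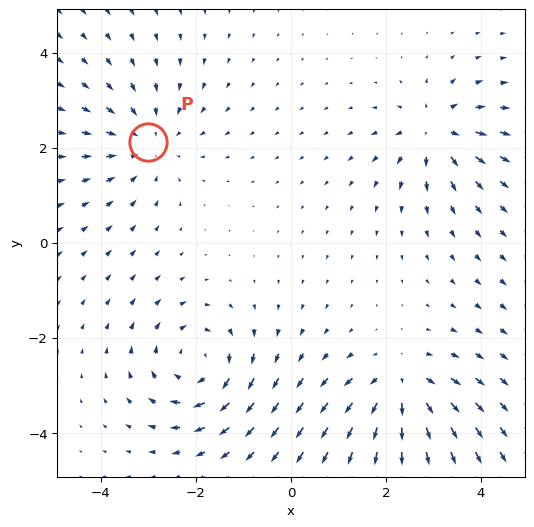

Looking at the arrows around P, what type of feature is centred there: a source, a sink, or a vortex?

At P (-3.0, 2.1) the arrows converge inward. Divergence about -4, curl ≈0 — negative divergence with near-zero curl is a sink.

sink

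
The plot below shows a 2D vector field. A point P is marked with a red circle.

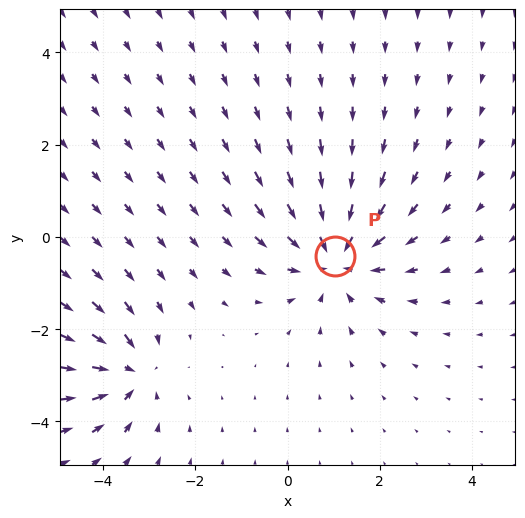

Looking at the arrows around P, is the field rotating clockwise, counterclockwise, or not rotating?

not rotating

Near P at (1.0, -0.4) the arrows show no circulation. The curl there is ≈0.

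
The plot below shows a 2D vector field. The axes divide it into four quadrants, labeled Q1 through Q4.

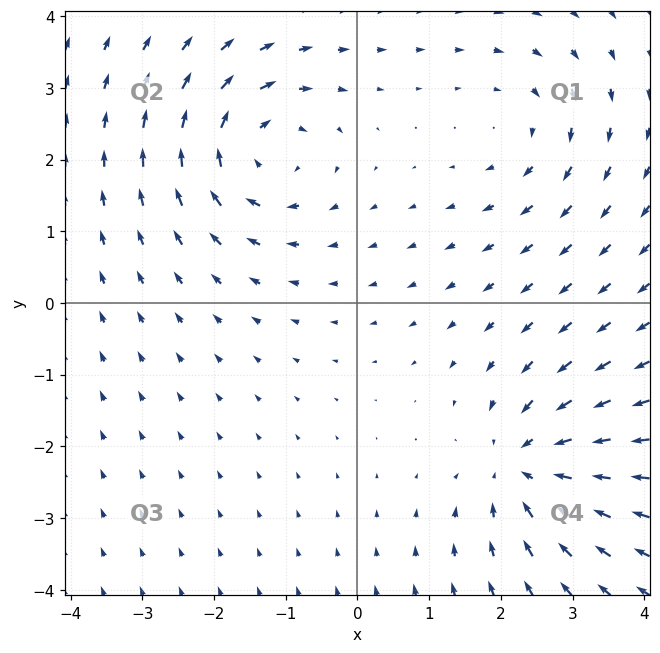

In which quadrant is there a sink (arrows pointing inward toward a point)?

Q4

The sink sits at approximately (2.4, -2.3), which lies in quadrant Q4. The divergence there is about -6, negative as expected for a sink.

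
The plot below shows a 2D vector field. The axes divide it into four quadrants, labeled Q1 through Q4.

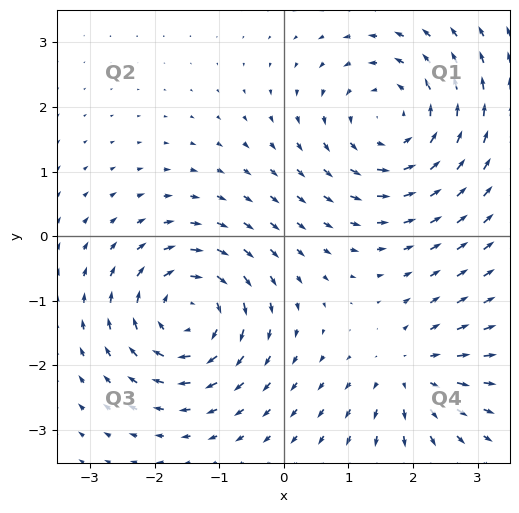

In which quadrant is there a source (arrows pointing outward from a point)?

The source sits at approximately (2.0, -2.1), which lies in quadrant Q4. The divergence there is about +4, positive as expected for a source.

Q4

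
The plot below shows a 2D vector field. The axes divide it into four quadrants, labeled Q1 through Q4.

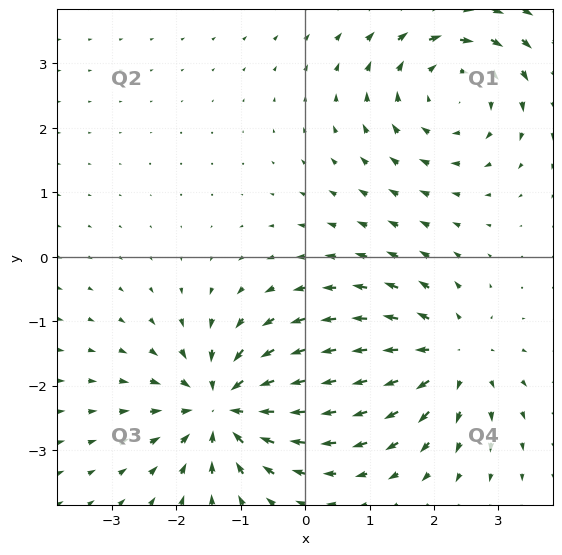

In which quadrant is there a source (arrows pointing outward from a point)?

The source sits at approximately (2.2, -1.6), which lies in quadrant Q4. The divergence there is about +3, positive as expected for a source.

Q4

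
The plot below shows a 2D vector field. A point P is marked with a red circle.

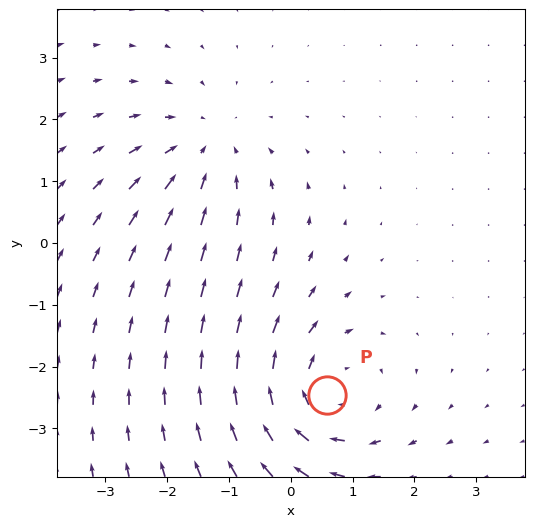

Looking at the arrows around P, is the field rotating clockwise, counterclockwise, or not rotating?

clockwise

Near P at (0.6, -2.5) the arrows circulate clockwise. The curl (z-component) there is about -3; negative curl means clockwise rotation.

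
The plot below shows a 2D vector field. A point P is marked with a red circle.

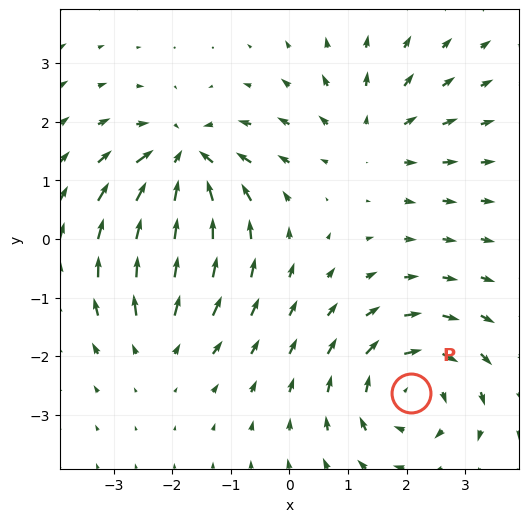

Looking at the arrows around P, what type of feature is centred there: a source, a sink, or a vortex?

vortex

At P (2.1, -2.6) the arrows circulate clockwise. Divergence ≈0, curl about -5 — near-zero divergence with nonzero curl is a vortex.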